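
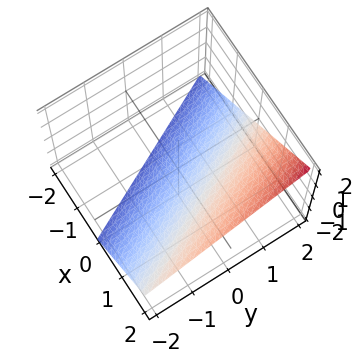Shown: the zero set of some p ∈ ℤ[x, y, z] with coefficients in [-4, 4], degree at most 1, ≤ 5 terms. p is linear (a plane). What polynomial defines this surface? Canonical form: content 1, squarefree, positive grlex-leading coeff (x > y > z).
2*x + y - 2*z - 2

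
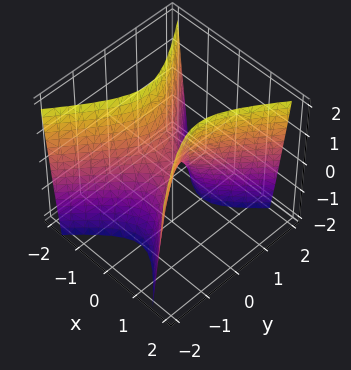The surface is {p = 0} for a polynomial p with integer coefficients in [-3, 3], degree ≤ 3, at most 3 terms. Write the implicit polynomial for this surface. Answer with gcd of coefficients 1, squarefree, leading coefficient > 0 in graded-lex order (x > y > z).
(a) deg p = 2. A hyperbolic paraboloid; a quadric.
(b) Symmetries: mirror symmetry y ↦ −y ⇒ only even powers of y; the x ↦ −x reflection is a symmetry, so x appears only in even powers.
(c) From the visible intercepts: it crosses the z-axis at the gridline z = 0; it meets the x-axis at x = 0 (among the integer gridlines).
(d) Together with the visible shape, these determine p as stated.

3*x^2 - 2*y^2 - z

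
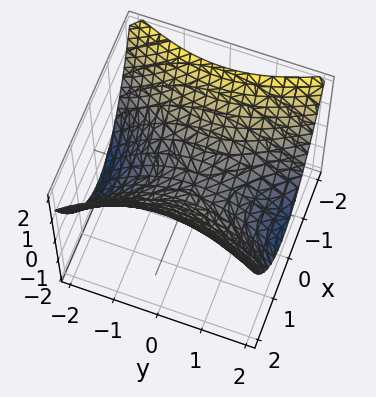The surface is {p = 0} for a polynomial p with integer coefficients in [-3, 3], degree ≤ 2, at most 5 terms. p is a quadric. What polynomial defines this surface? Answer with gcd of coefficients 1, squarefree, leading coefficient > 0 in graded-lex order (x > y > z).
First, degree: a saddle surface; a quadric, so deg p = 2.
Next, symmetries: it's symmetric under x → −x, forcing even powers of x; mirror symmetry y ↦ −y ⇒ only even powers of y.
Then, from the axis intercepts and sections: one x-axis crossing is at x = 0; it meets the z-axis at z = 0 (among the integer gridlines).
Finally, fitting integer coefficients to these (and the overall shape) gives p.

2*x^2 - y^2 - 3*z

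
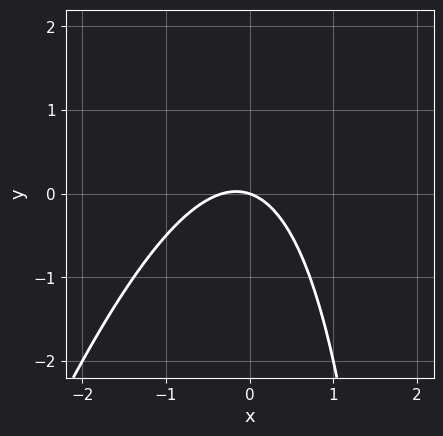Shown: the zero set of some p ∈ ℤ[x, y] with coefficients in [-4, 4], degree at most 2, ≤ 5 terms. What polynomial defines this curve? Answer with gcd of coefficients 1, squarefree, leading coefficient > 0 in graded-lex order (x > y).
1. The degree is 2 — a generic line meets the curve in up to 2 points.
2. Observable constraints: one x-axis crossing is at x = 0; it meets the y-axis at y = 0 (among the integer gridlines).
3. Assembling these constraints gives the stated polynomial.

3*x^2 - x*y + x + 3*y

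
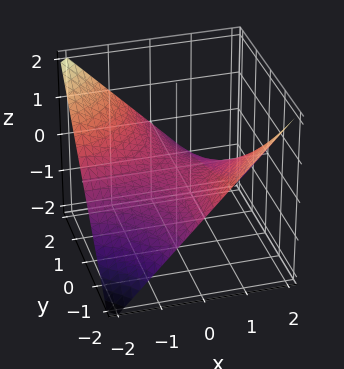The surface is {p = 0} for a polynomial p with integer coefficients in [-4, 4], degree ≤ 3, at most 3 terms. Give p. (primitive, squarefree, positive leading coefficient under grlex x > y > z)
(a) The degree is 2 — a saddle surface; a quadric.
(b) Reading off the gridlines: every point of the y-axis in the box is on the surface; the visible x-axis segment lies entirely on the surface; it meets the z-axis at z = 0 (among the integer gridlines).
(c) Together with the visible shape, these determine p as stated.

x*y + 2*z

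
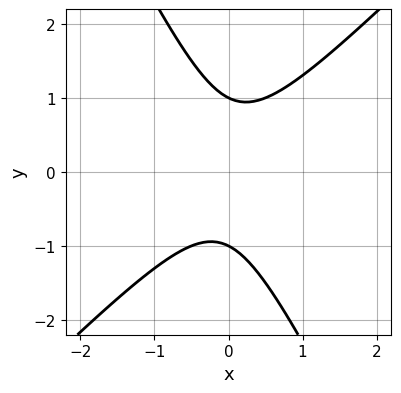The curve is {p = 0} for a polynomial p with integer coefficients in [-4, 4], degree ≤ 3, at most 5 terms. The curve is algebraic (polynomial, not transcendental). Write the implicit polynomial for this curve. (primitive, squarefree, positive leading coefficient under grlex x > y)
2*x^2 - x*y - y^2 + 1

First, the degree is 2 — the shape is more complex than any degree-1 curve.
Then, checking where it meets the axes: no x-intercept at any integer in the box; among the integer gridlines, it crosses the y-axis at y ∈ {-1, 1}.
Finally, these observations pin down the coefficients.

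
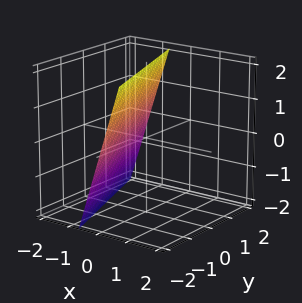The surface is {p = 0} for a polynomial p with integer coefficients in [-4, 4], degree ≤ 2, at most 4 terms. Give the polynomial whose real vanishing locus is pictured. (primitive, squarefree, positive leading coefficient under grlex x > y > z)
deg p = 1.
Checking where it meets the axes: it crosses the y-axis at the gridline y = -2; it crosses the z-axis at the gridline z = 2.
Matching integer coefficients to the picture gives p.

3*x + y - z + 2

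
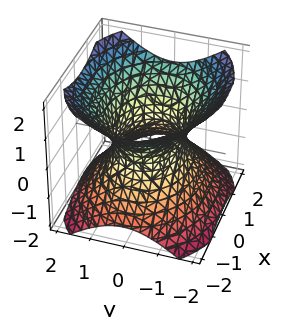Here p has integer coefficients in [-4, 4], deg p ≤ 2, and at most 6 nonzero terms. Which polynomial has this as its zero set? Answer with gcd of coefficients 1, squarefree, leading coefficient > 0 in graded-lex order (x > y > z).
2*x^2 + 3*y^2 - 3*z^2 - 3

1. The degree is 2 — one connected sheet with a waist; a quadric.
2. Symmetries: the z ↦ −z reflection is a symmetry, so z appears only in even powers; it's symmetric under x → −x, forcing even powers of x; mirror symmetry y ↦ −y ⇒ only even powers of y.
3. From the visible intercepts: no z-intercept at any integer in the box; among the integer gridlines, it crosses the y-axis at y ∈ {-1, 1}.
4. Solving for integer coefficients yields p as stated.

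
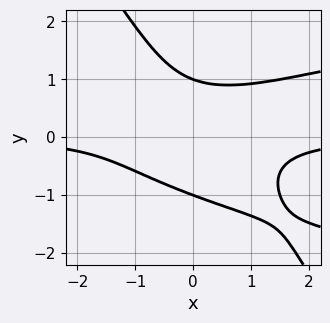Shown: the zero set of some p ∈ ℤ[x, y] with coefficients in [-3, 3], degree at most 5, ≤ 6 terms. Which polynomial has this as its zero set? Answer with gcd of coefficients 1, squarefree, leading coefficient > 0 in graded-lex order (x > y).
3*x*y^3 + 2*y^4 - 2*x^2*y - 2

First, the degree is 4 — the shape is more complex than any degree-3 curve.
Then, from the visible intercepts: the curve avoids every integer x-axis point in the box; the y-axis gridline crossings are at y ∈ {-1, 1}.
Finally, these observations pin down the coefficients.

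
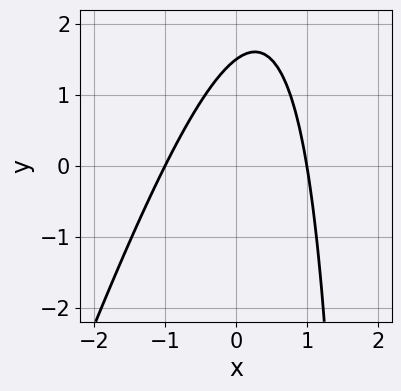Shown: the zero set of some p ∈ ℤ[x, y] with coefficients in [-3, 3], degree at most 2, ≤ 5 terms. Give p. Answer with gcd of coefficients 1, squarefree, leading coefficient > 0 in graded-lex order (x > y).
1. The degree is 2 — the shape is more complex than any degree-1 curve.
2. Checking where it meets the axes: the x-axis gridline crossings are at x ∈ {-1, 1}.
3. The integer polynomial consistent with all of this is the stated p.

3*x^2 - x*y + 2*y - 3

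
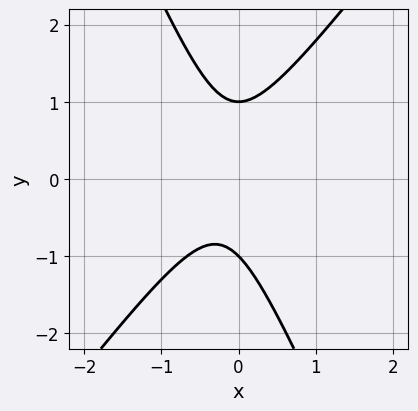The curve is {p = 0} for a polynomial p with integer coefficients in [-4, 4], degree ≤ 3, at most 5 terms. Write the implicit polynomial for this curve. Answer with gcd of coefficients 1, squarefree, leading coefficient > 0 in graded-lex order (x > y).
3*x^2 - x*y - y^2 + x + 1

First, degree: no degree-1 curve has this shape, so deg p = 2.
Next, against the integer gridlines: no x-intercept at any integer in the box; among the integer gridlines, it crosses the y-axis at y ∈ {-1, 1}.
Finally, assembling these constraints gives the stated polynomial.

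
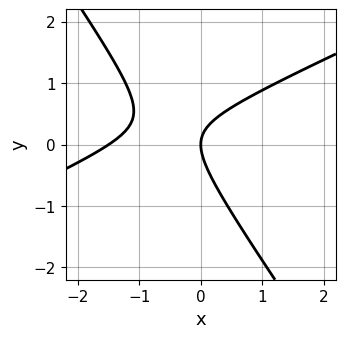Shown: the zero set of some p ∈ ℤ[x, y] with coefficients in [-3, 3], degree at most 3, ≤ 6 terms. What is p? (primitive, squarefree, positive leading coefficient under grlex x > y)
The degree is 2 — a generic line meets the curve in up to 2 points.
Reading off the gridlines: it meets the x-axis at x = 0 (among the integer gridlines); it crosses the y-axis at the gridline y = 0.
Together with the visible shape, these determine p as stated.

2*x^2 - 3*x*y - 3*y^2 + 3*x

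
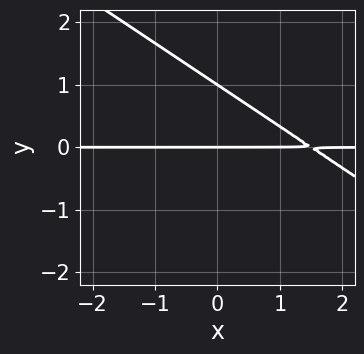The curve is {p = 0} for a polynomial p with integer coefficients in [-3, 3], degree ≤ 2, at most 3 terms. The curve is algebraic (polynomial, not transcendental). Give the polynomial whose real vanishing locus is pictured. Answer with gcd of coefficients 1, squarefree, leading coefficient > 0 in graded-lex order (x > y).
2*x*y + 3*y^2 - 3*y

(a) deg p = 2. The shape is more complex than any degree-1 curve.
(b) Checking where it meets the axes: the visible x-axis segment lies entirely on the curve; among the integer gridlines, it crosses the y-axis at y ∈ {0, 1}.
(c) Fitting integer coefficients to these (and the overall shape) gives p.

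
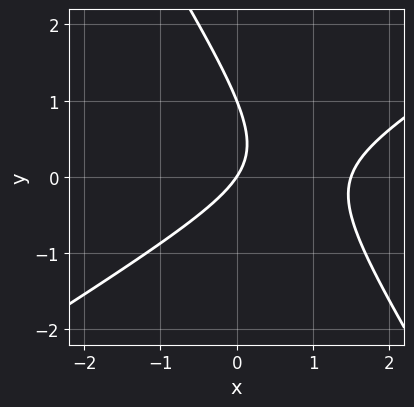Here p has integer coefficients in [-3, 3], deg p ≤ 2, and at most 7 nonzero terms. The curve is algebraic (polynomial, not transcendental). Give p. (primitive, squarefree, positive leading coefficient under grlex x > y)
2*x^2 - 2*x*y - 2*y^2 - 3*x + 2*y

First, degree: no degree-1 curve has this shape, so deg p = 2.
Next, observable constraints: among the integer gridlines, it crosses the y-axis at y ∈ {0, 1}; one x-axis crossing is at x = 0.
Finally, assembling these constraints gives the stated polynomial.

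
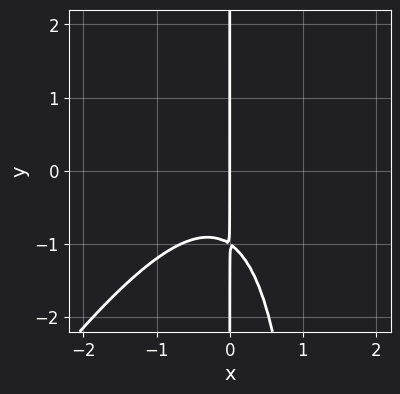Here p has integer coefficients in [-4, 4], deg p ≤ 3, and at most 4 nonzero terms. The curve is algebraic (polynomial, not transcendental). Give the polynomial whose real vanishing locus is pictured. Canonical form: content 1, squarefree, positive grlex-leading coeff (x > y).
3*x^3 - 2*x^2*y + 3*x*y + 3*x

(a) The degree is 3 — no degree-2 curve has this shape.
(b) From the visible intercepts: it crosses the x-axis at the gridline x = 0; the visible y-axis segment lies entirely on the curve.
(c) These observations pin down the coefficients.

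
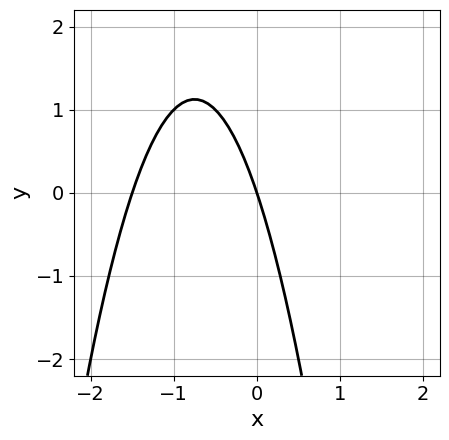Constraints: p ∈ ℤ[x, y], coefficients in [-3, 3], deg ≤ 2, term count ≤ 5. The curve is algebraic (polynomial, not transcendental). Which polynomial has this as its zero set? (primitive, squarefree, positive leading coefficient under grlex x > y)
First, the degree is 2 — a generic line meets the curve in up to 2 points.
Then, from the axis intercepts and sections: it crosses the x-axis at the gridline x = 0; one y-axis crossing is at y = 0.
Finally, together with the visible shape, these determine p as stated.

2*x^2 + 3*x + y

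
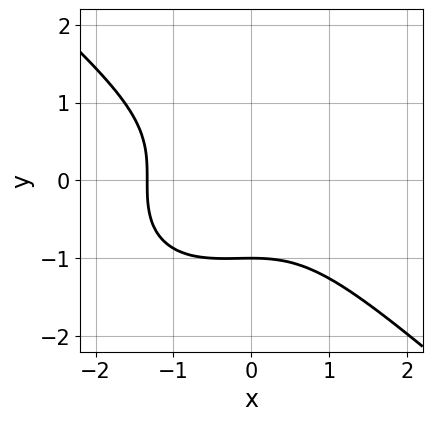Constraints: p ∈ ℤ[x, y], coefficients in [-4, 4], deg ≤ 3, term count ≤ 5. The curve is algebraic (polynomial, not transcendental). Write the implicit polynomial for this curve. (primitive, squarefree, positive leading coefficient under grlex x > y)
(a) Degree: no degree-2 curve has this shape, so deg p = 3.
(b) Observable constraints: it meets the y-axis at y = -1 (among the integer gridlines).
(c) Together with the visible shape, these determine p as stated.

2*x^3 + 3*y^3 + x^2 + 3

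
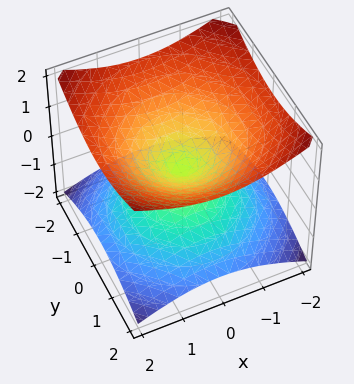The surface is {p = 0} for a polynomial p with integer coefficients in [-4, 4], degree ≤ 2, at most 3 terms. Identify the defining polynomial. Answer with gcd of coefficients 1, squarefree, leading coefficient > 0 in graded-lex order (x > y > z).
x^2 + y^2 - 2*z^2

First, deg p = 2.
Then, by symmetry, the z-axis is an axis of rotation, so x and y enter only as x² + y²; it's symmetric under z → −z, forcing even powers of z.
Then, reading off the gridlines: one x-axis crossing is at x = 0; one z-axis crossing is at z = 0; it meets the y-axis at y = 0 (among the integer gridlines).
Finally, matching integer coefficients to the picture gives p.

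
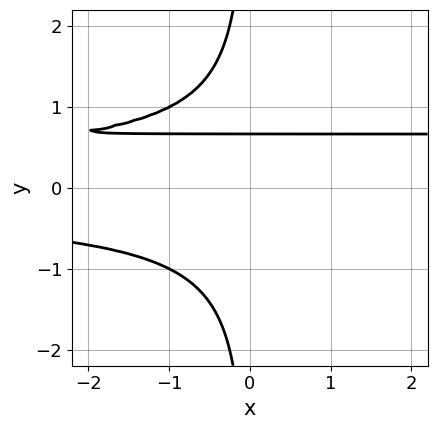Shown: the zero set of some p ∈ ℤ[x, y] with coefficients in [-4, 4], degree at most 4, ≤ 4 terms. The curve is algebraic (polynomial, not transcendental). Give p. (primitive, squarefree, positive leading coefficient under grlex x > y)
3*x*y^3 - 2*x*y^2 + 3*y - 2

(a) Degree: no degree-3 curve has this shape, so deg p = 4.
(b) Checking where it meets the axes: it misses every integer gridline on the x-axis.
(c) Assembling these constraints gives the stated polynomial.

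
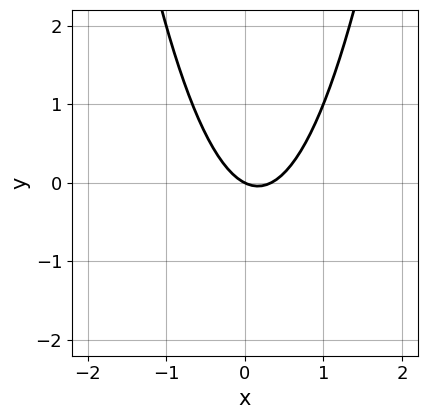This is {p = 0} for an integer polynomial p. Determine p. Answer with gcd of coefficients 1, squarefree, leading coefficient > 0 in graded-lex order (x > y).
First, deg p = 2. No degree-1 curve has this shape.
Then, from the axis intercepts and sections: it meets the y-axis at y = 0 (among the integer gridlines); it meets the x-axis at x = 0 (among the integer gridlines).
Finally, together with the visible shape, these determine p as stated.

3*x^2 - x - 2*y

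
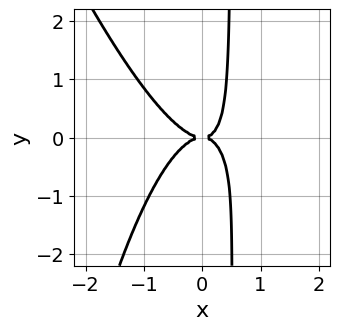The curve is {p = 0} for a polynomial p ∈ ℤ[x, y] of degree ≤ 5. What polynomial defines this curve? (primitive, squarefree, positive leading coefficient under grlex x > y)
3*x^4 + x^3*y + 2*x*y^2 - y^2

1. The degree is 4 — no degree-3 curve has this shape.
2. Against the integer gridlines: it meets the x-axis at x = 0 (among the integer gridlines); one y-axis crossing is at y = 0.
3. Putting this together gives p.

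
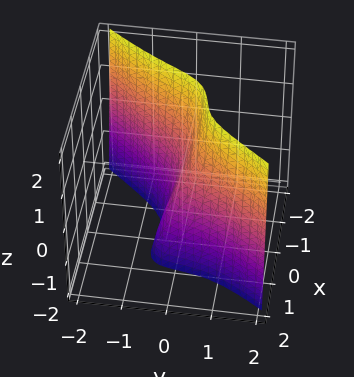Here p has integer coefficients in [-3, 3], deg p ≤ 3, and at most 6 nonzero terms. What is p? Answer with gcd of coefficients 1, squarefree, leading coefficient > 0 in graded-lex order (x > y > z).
First, degree: a generic line meets the surface in up to 3 points, so deg p = 3.
Then, from the visible intercepts: it crosses the z-axis at the gridline z = 0; it meets the y-axis at y = 0 (among the integer gridlines).
Finally, solving for integer coefficients yields p as stated.

3*x^3 - 2*y^3 + 2*x*y - 3*y + z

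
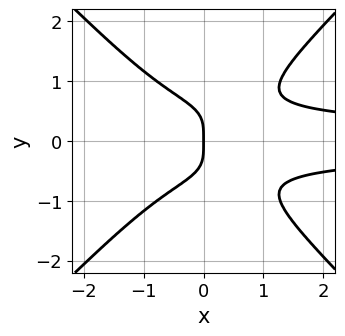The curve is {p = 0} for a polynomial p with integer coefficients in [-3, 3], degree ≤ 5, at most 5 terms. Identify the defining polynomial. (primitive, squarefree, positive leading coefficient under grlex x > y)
2*x^2*y^2 - 2*y^4 - x

1. Degree: the shape is more complex than any degree-3 curve, so deg p = 4.
2. Symmetries: it's symmetric under y → −y, forcing even powers of y.
3. From the axis intercepts and sections: one x-axis crossing is at x = 0; it meets the y-axis at y = 0 (among the integer gridlines).
4. Together with the visible shape, these determine p as stated.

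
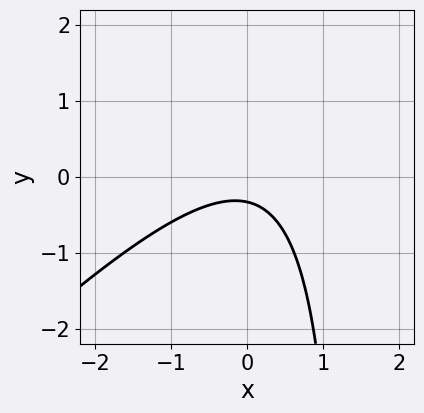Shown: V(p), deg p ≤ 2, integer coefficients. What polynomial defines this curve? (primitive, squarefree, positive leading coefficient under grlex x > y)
2*x^2 - 2*x*y + 3*y + 1

The degree is 2 — no degree-1 curve has this shape.
From the visible intercepts: the curve avoids every integer x-axis point in the box.
The integer polynomial consistent with all of this is the stated p.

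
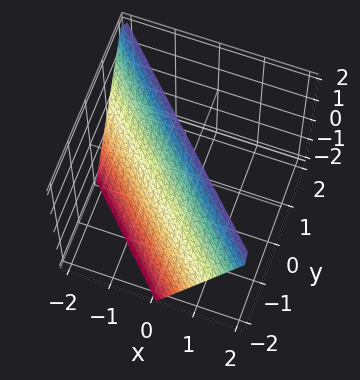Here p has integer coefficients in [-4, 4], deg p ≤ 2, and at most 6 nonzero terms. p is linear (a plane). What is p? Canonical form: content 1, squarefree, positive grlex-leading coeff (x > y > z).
2*x + 2*y - z + 2

1. deg p = 1. Every cross-section is a straight line — this is a plane.
2. From the visible intercepts: it crosses the y-axis at the gridline y = -1; one z-axis crossing is at z = 2.
3. Matching integer coefficients to the picture gives p. Check: (-1, 0, 0) on the x-axis lies on the surface, and p(-1, 0, 0) = 0. ✓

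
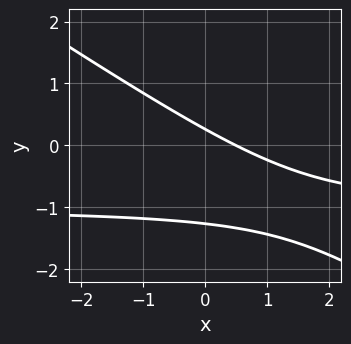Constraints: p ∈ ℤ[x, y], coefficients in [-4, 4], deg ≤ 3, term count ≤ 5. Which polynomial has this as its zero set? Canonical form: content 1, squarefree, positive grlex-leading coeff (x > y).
2*x*y + 3*y^2 + 2*x + 3*y - 1

First, deg p = 2. No degree-1 curve has this shape.
Finally, solving for integer coefficients yields p as stated.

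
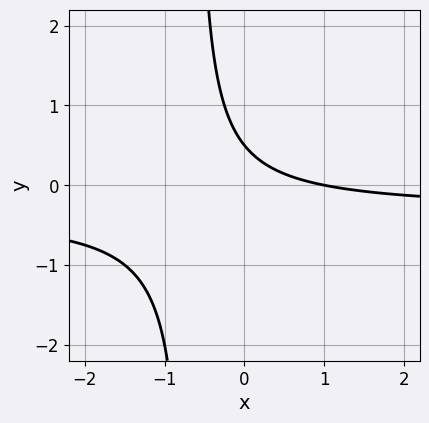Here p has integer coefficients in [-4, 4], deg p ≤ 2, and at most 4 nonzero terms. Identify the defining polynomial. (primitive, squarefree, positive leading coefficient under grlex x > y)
3*x*y + x + 2*y - 1

1. Degree: the shape is more complex than any degree-1 curve, so deg p = 2.
2. From the axis intercepts and sections: it meets the x-axis at x = 1 (among the integer gridlines).
3. Solving for integer coefficients yields p as stated.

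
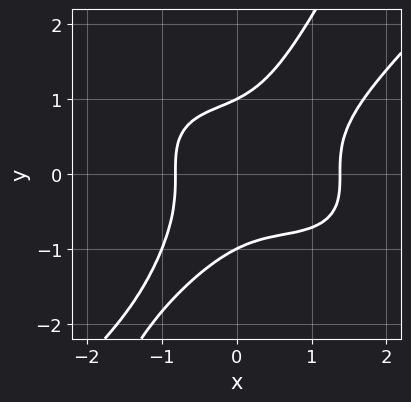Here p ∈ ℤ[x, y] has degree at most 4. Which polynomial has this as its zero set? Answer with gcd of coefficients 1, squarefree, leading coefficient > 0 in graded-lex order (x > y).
x^4 - 2*x*y^3 + y^4 - x^3 - 1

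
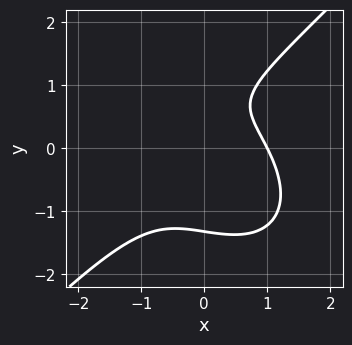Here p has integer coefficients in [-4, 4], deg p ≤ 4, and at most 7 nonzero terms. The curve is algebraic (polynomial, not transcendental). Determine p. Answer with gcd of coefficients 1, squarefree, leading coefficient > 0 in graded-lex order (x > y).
(a) deg p = 3. The shape is more complex than any degree-2 curve.
(b) Checking where it meets the axes: it crosses the x-axis at the gridline x = 1.
(c) Together with the visible shape, these determine p as stated.

2*x^3 - 2*y^3 + x*y + 2*y - 2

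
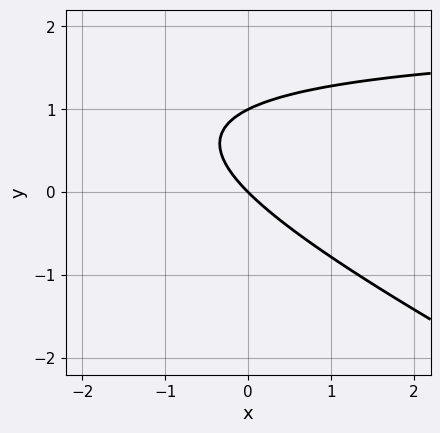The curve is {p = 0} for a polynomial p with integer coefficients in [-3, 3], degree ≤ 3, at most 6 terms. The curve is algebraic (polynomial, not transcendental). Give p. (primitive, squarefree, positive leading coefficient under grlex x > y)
x*y + 2*y^2 - 2*x - 2*y

The degree is 2 — no degree-1 curve has this shape.
Checking where it meets the axes: the y-axis gridline crossings are at y ∈ {0, 1}; one x-axis crossing is at x = 0.
Fitting integer coefficients to these (and the overall shape) gives p.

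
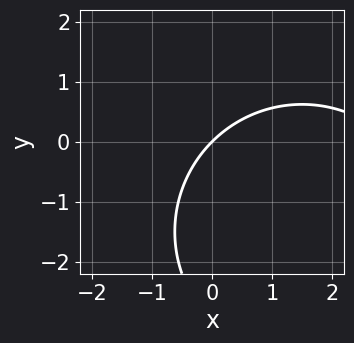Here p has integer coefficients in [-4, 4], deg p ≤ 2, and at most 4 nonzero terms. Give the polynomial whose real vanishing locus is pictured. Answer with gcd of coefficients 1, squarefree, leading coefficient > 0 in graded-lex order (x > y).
x^2 + y^2 - 3*x + 3*y

The degree is 2 — a generic line meets the curve in up to 2 points.
From the axis intercepts and sections: one y-axis crossing is at y = 0; it crosses the x-axis at the gridline x = 0.
Solving for integer coefficients yields p as stated.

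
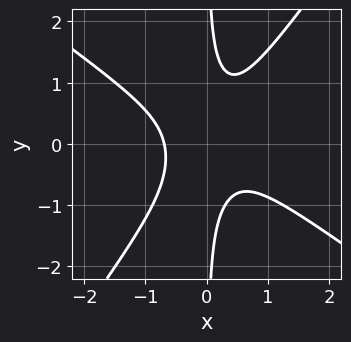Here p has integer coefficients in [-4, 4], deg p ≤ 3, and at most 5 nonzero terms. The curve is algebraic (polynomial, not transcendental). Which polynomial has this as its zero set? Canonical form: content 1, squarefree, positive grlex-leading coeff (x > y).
1. deg p = 3. No degree-2 curve has this shape.
2. Reading off the gridlines: the curve avoids every integer y-axis point in the box.
3. Assembling these constraints gives the stated polynomial.

3*x^3 + 2*x^2*y - 3*x*y^2 + 1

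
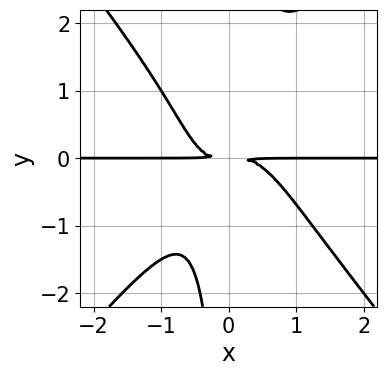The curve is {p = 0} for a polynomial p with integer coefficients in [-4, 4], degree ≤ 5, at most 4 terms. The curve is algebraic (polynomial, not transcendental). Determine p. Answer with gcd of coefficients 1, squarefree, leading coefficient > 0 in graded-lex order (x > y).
(a) The degree is 4 — a generic line meets the curve in up to 4 points.
(b) Reading off the gridlines: the visible x-axis segment lies entirely on the curve.
(c) Matching integer coefficients to the picture gives p.

3*x^3*y - 2*x*y^3 + x*y^2 + 2*y^2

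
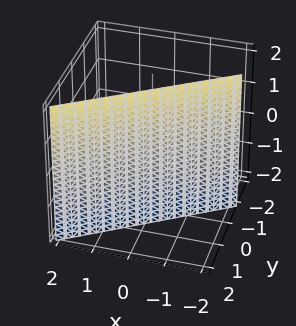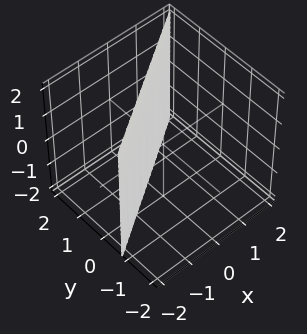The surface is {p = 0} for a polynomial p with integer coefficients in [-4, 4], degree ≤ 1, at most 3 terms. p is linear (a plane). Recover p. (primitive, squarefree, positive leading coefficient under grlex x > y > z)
First, degree: the surface is flat (a plane), so deg p = 1.
Next, from the visible intercepts: no z-intercept at any integer in the box; it meets the x-axis at x = -1 (among the integer gridlines).
Finally, putting this together gives p.

2*x - 3*y + 2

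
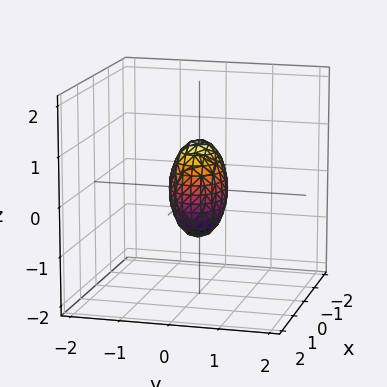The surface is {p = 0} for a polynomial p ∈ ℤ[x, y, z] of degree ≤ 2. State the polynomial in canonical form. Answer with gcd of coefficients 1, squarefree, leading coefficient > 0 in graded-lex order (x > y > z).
2*x^2 + 3*y^2 + z^2 - 1

First, deg p = 2. A closed, bounded, convex surface; a quadric.
Then, symmetries: the x ↦ −x reflection is a symmetry, so x appears only in even powers; the y ↦ −y reflection is a symmetry, so y appears only in even powers; mirror symmetry z ↦ −z ⇒ only even powers of z.
Next, from the axis intercepts and sections: among the integer gridlines, it crosses the z-axis at z ∈ {-1, 1}.
Finally, together with the visible shape, these determine p as stated.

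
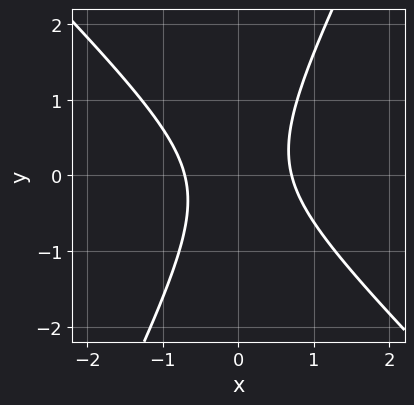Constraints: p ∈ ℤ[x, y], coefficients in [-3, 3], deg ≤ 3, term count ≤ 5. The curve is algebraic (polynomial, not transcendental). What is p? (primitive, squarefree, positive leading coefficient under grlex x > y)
2*x^2 + x*y - y^2 - 1

1. Degree: the shape is more complex than any degree-1 curve, so deg p = 2.
2. From the visible intercepts: the curve avoids every integer y-axis point in the box.
3. Assembling these constraints gives the stated polynomial.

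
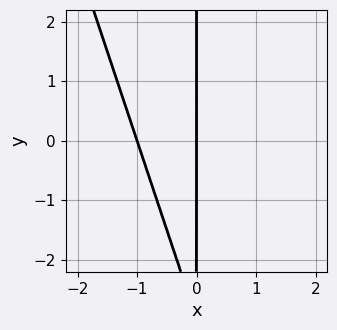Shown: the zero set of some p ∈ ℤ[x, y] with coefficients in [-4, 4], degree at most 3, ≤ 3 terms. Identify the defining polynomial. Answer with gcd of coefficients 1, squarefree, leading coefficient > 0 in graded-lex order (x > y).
3*x^2 + x*y + 3*x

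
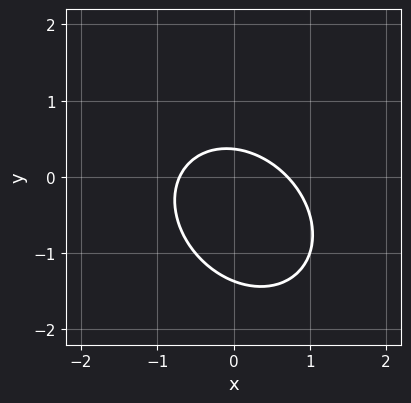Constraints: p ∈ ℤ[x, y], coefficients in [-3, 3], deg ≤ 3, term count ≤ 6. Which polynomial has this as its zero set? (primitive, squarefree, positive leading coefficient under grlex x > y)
2*x^2 + x*y + 2*y^2 + 2*y - 1

First, deg p = 2.
Finally, putting this together gives p.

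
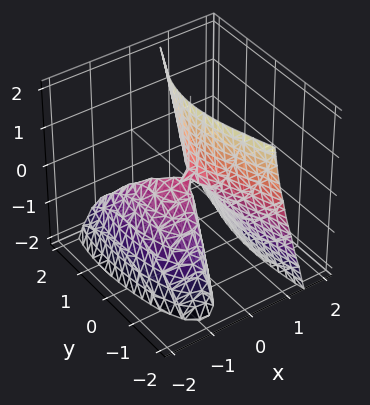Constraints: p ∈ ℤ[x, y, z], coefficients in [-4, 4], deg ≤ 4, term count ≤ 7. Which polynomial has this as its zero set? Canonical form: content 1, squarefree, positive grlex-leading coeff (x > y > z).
(a) Degree: a generic line meets the surface in up to 3 points, so deg p = 3.
(b) Checking where it meets the axes: one x-axis crossing is at x = 0; it crosses the y-axis at the gridline y = 0; every point of the z-axis in the box is on the surface.
(c) Fitting integer coefficients to these (and the overall shape) gives p.

3*x^3 + x^2 - x*y + 3*x*z - y^2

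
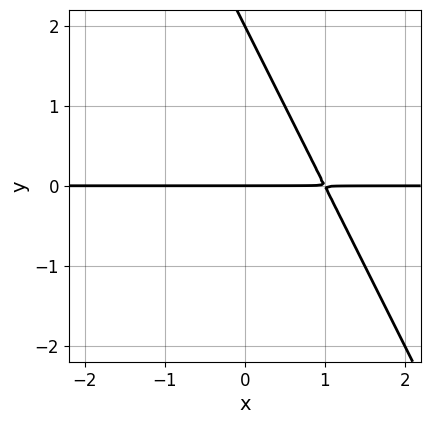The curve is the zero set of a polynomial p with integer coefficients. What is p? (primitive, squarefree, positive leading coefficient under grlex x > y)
2*x*y + y^2 - 2*y

First, deg p = 2. A generic line meets the curve in up to 2 points.
Then, from the axis intercepts and sections: among the integer gridlines, it crosses the y-axis at y ∈ {0, 2}; every point of the x-axis in the box is on the curve.
Finally, the integer polynomial consistent with all of this is the stated p.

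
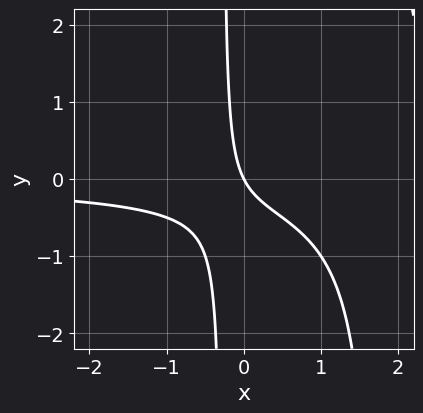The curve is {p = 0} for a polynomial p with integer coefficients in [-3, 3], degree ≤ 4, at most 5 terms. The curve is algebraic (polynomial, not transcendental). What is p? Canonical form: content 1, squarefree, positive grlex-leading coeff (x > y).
2*x^2*y - 3*x*y - 2*x - y

deg p = 3. No degree-2 curve has this shape.
Reading off the gridlines: one x-axis crossing is at x = 0; one y-axis crossing is at y = 0.
The integer polynomial consistent with all of this is the stated p.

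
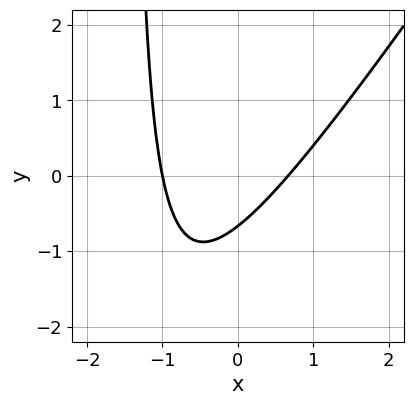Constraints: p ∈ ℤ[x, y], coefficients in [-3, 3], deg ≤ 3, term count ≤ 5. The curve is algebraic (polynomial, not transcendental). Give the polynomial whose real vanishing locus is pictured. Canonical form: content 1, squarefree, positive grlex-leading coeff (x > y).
3*x^2 - 2*x*y + x - 3*y - 2

(a) Degree: a generic line meets the curve in up to 2 points, so deg p = 2.
(b) From the axis intercepts and sections: it crosses the x-axis at the gridline x = -1.
(c) Solving for integer coefficients yields p as stated.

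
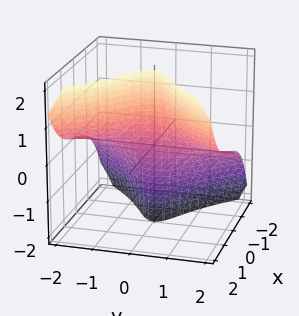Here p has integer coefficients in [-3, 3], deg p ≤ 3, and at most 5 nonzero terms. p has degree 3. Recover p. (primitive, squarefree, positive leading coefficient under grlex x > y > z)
deg p = 3.
From the visible intercepts: every point of the y-axis in the box is on the surface; the visible z-axis segment lies entirely on the surface; it meets the x-axis at x = 0 (among the integer gridlines).
Matching integer coefficients to the picture gives p.

x^3 - 2*y^2*z + 2*x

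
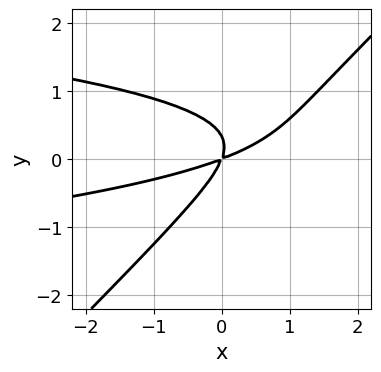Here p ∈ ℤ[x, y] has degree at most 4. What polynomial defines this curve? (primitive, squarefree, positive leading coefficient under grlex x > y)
3*x*y^2 - 3*y^3 + x^2 - 3*x*y + y^2

First, degree: a generic line meets the curve in up to 3 points, so deg p = 3.
Finally, putting this together gives p.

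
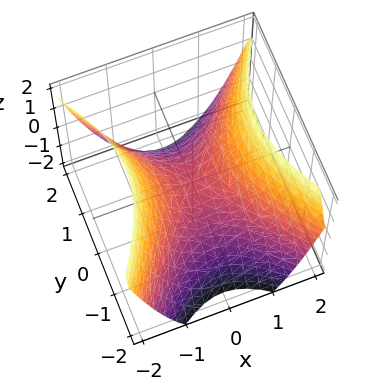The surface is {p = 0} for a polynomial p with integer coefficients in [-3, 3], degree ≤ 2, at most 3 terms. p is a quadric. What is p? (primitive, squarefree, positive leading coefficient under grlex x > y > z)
3*x^2 - 2*y^2 - 3*z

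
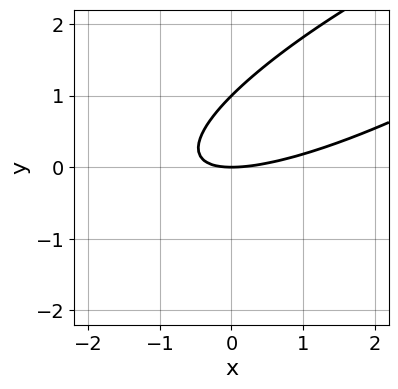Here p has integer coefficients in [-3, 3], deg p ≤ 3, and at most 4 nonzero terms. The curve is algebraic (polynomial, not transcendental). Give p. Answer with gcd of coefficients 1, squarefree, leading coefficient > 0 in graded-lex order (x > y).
1. Degree: a generic line meets the curve in up to 2 points, so deg p = 2.
2. Checking where it meets the axes: among the integer gridlines, it crosses the y-axis at y ∈ {0, 1}; one x-axis crossing is at x = 0.
3. The integer polynomial consistent with all of this is the stated p.

x^2 - 3*x*y + 3*y^2 - 3*y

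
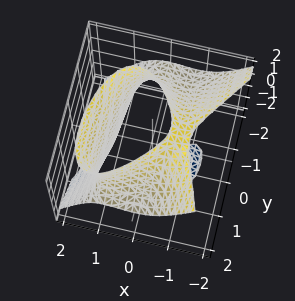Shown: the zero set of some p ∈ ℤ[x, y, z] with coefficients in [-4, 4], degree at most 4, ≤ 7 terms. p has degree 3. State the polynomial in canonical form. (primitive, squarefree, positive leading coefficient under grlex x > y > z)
2*x^3 - x^2*y - x*z^2 + y^2*z - 2

There are 2 components. They look like related sheets of one shape, so recover p as a whole.
deg p = 3. The shape is more complex than any degree-2 surface.
Against the integer gridlines: it crosses the x-axis at the gridline x = 1; the surface avoids every integer y-axis point in the box.
Together with the visible shape, these determine p as stated.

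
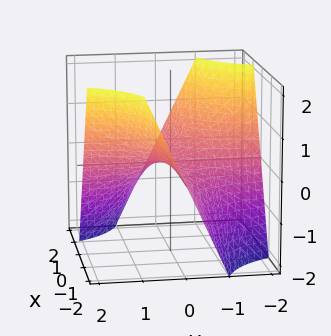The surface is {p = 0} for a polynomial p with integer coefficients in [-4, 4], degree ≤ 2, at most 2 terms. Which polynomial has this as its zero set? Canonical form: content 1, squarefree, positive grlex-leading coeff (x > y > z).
x*y + z

(a) Degree: a generic line meets the surface in up to 2 points, so deg p = 2.
(b) Observable constraints: it crosses the z-axis at the gridline z = 0; the visible y-axis segment lies entirely on the surface; the visible x-axis segment lies entirely on the surface.
(c) Putting this together gives p.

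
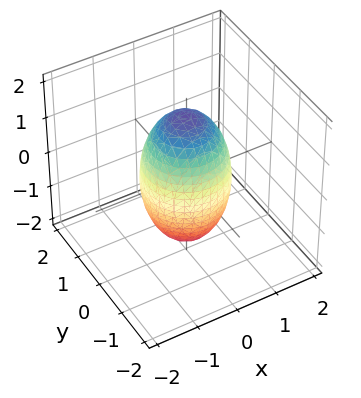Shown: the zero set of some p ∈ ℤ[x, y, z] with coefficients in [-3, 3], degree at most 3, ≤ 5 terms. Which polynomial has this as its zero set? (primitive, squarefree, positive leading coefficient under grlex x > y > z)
First, degree: the shape is more complex than any degree-1 surface, so deg p = 2.
Then, by symmetry, the z-axis is an axis of rotation, so x and y enter only as x² + y².
Next, reading off the gridlines: the y-axis gridline crossings are at y ∈ {-1, 1}; the x-axis gridline crossings are at x ∈ {-1, 1}.
Finally, the integer polynomial consistent with all of this is the stated p.

3*x^2 + 3*y^2 + z^2 - 3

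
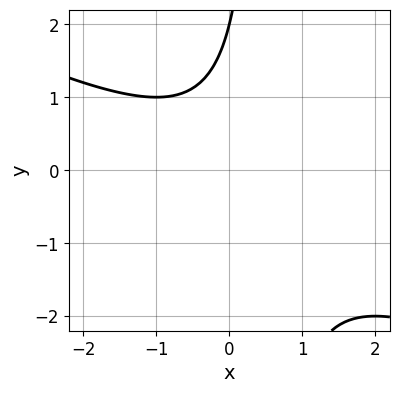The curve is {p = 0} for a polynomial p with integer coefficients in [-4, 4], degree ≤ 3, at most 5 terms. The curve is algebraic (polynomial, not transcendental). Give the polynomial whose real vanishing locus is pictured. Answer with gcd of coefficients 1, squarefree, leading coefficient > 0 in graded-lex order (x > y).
x^2 + 2*x*y - y + 2

First, deg p = 2. No degree-1 curve has this shape.
Then, reading off the gridlines: no x-intercept at any integer in the box; it crosses the y-axis at the gridline y = 2.
Finally, assembling these constraints gives the stated polynomial.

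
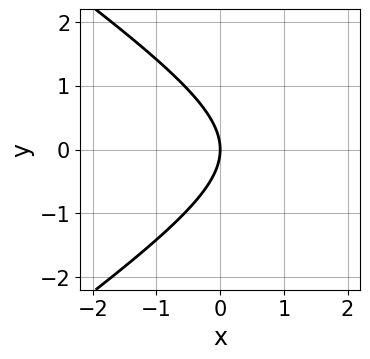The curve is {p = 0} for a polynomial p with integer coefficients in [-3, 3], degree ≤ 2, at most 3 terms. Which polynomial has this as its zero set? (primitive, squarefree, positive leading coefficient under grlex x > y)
x^2 - 2*y^2 - 3*x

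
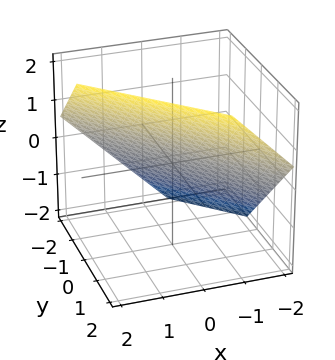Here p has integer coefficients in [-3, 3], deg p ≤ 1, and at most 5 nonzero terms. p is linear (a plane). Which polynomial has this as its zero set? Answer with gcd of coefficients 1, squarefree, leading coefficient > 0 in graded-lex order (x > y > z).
3*x + 3*y - 3*z + 2

1. deg p = 1.
2. Matching integer coefficients to the picture gives p.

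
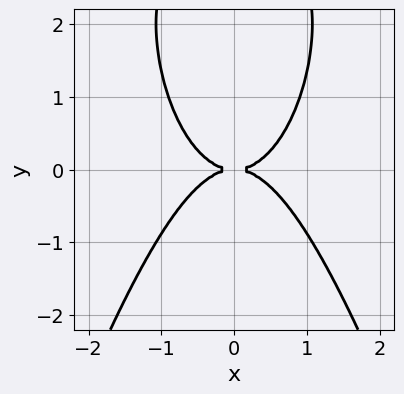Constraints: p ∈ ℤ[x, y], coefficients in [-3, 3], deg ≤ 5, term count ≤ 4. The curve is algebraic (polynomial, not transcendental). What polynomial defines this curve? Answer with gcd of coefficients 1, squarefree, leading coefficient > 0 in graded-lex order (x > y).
First, deg p = 4. The shape is more complex than any degree-3 curve.
Next, symmetries: it's symmetric under x → −x, forcing even powers of x.
Then, reading off the gridlines: one y-axis crossing is at y = 0; it crosses the x-axis at the gridline x = 0.
Finally, fitting integer coefficients to these (and the overall shape) gives p.

3*x^4 + y^3 - 3*y^2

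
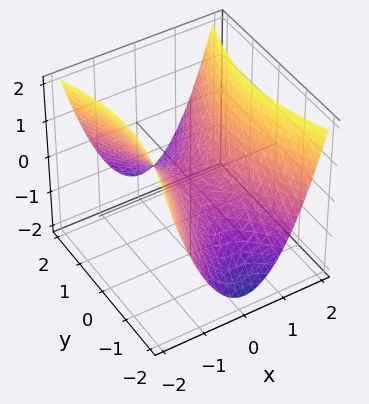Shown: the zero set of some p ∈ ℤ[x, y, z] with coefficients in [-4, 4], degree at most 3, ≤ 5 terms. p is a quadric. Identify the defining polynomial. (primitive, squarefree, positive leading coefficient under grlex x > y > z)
3*x^2 - y^2 - 3*z

1. deg p = 2.
2. Symmetries: the x ↦ −x reflection is a symmetry, so x appears only in even powers; the y ↦ −y reflection is a symmetry, so y appears only in even powers.
3. Observable constraints: one x-axis crossing is at x = 0; it crosses the y-axis at the gridline y = 0; one z-axis crossing is at z = 0.
4. Assembling these constraints gives the stated polynomial.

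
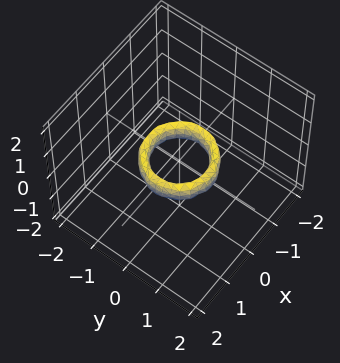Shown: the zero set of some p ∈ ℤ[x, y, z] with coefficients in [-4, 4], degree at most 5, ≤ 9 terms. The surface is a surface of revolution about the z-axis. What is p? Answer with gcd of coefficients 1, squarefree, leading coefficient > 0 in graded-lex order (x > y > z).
2*x^4 + 4*x^2*y^2 + 2*y^4 - 3*x^2 - 3*y^2 + z^2 + 1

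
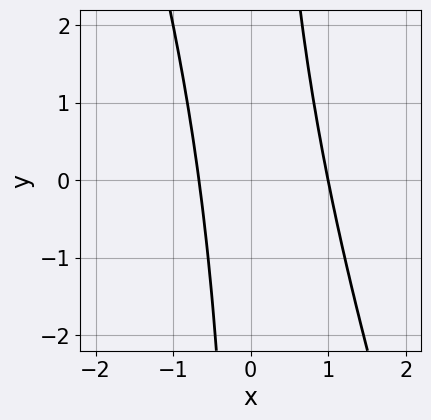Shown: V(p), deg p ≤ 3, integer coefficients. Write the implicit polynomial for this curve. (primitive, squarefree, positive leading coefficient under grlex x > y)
3*x^2 + x*y - x - 2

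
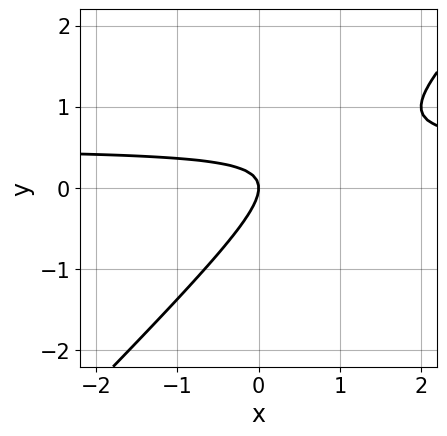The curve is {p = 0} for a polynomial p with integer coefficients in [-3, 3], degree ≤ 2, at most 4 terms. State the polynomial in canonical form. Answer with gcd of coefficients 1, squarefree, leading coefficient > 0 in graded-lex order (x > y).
2*x*y - 2*y^2 - x

First, degree: a generic line meets the curve in up to 2 points, so deg p = 2.
Then, checking where it meets the axes: it meets the x-axis at x = 0 (among the integer gridlines); it meets the y-axis at y = 0 (among the integer gridlines).
Finally, solving for integer coefficients yields p as stated.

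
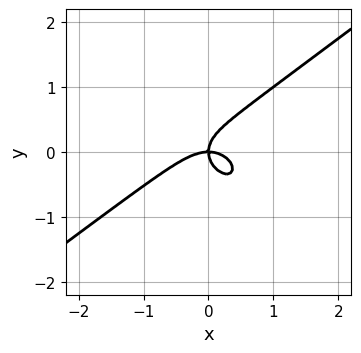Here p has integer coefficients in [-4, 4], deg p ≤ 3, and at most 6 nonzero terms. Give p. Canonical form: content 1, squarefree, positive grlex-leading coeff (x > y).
2*x^3 - x^2*y - 3*y^3 + 2*x*y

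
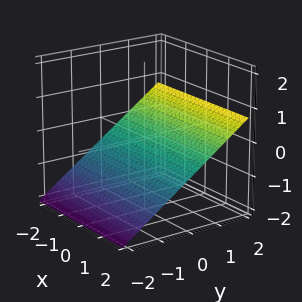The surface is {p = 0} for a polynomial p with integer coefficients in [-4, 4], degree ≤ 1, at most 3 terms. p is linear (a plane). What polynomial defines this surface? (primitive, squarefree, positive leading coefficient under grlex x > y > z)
First, deg p = 1. Every cross-section is a straight line — this is a plane.
Then, against the integer gridlines: it misses every integer gridline on the x-axis; it crosses the y-axis at the gridline y = 1.
Finally, putting this together gives p.

2*y - 3*z - 2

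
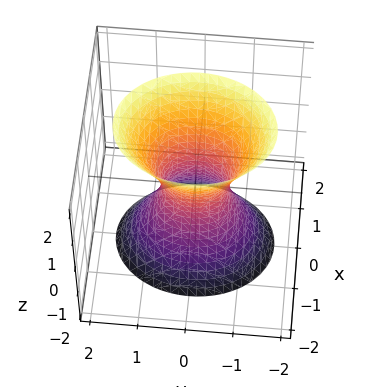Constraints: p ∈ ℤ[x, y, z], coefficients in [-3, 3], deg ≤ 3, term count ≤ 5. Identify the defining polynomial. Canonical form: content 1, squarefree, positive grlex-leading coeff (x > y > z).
3*x^2 + 2*y^2 - z^2 - 1

Degree: an hourglass — one-sheet hyperboloid; a quadric, so deg p = 2.
Symmetries: it's symmetric under x → −x, forcing even powers of x; mirror symmetry y ↦ −y ⇒ only even powers of y; the z ↦ −z reflection is a symmetry, so z appears only in even powers.
Reading off the gridlines: the surface avoids every integer z-axis point in the box.
Fitting integer coefficients to these (and the overall shape) gives p.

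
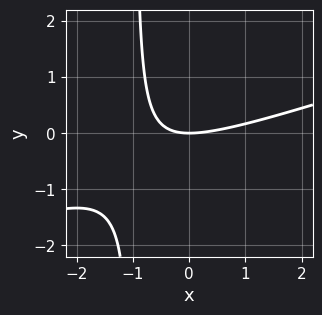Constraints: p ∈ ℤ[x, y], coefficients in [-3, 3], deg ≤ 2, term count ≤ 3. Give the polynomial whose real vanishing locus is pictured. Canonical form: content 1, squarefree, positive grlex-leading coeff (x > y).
x^2 - 3*x*y - 3*y

(a) deg p = 2.
(b) Against the integer gridlines: it meets the x-axis at x = 0 (among the integer gridlines); one y-axis crossing is at y = 0.
(c) The integer polynomial consistent with all of this is the stated p.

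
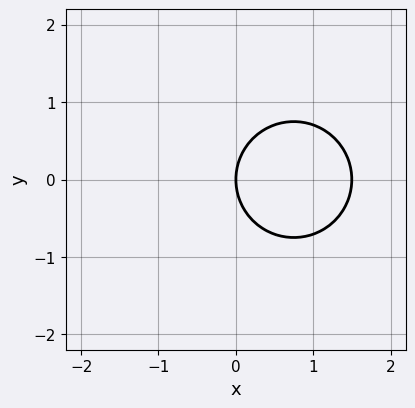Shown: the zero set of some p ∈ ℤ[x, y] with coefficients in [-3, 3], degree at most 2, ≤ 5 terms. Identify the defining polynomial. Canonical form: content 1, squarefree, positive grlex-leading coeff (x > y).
2*x^2 + 2*y^2 - 3*x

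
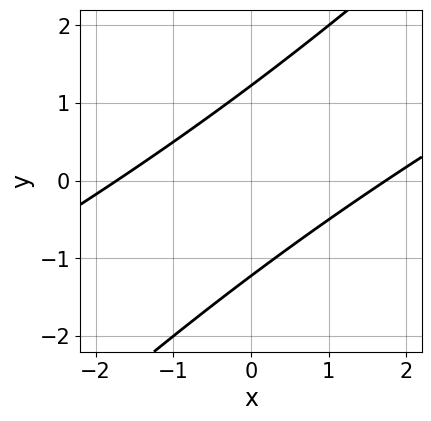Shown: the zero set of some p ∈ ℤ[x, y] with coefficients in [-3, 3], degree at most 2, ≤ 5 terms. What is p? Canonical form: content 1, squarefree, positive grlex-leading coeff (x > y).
x^2 - 3*x*y + 2*y^2 - 3

First, the degree is 2 — the shape is more complex than any degree-1 curve.
Finally, solving for integer coefficients yields p as stated.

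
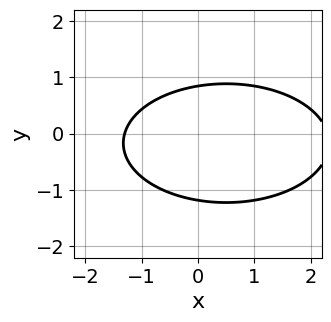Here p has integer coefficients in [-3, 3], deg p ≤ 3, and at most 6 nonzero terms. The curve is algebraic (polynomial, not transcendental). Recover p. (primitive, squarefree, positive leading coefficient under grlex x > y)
x^2 + 3*y^2 - x + y - 3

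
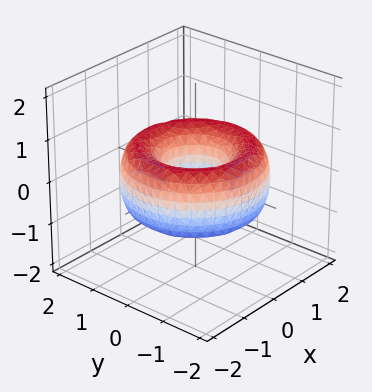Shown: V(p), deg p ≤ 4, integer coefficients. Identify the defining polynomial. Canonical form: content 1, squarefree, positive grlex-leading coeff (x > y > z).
x^4 + 2*x^2*y^2 + y^4 - 3*x^2 - 3*y^2 + 2*z^2 + 1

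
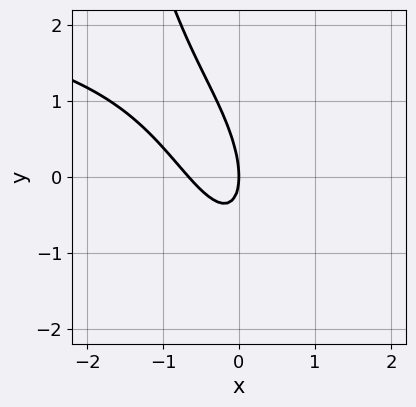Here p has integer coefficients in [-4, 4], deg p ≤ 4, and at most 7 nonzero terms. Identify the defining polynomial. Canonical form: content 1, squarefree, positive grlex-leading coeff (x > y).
(a) deg p = 3. No degree-2 curve has this shape.
(b) Reading off the gridlines: it crosses the x-axis at the gridline x = 0; one y-axis crossing is at y = 0.
(c) Assembling these constraints gives the stated polynomial.

x^2*y - 3*x^2 - 2*x*y - y^2 - 2*x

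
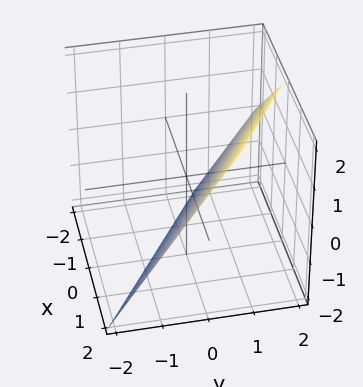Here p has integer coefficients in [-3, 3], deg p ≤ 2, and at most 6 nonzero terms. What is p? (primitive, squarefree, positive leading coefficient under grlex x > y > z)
1. Degree: the surface is flat (a plane), so deg p = 1.
2. From the visible intercepts: it meets the x-axis at x = 1 (among the integer gridlines); one z-axis crossing is at z = -1.
3. Putting this together gives p.

2*x + 3*y - 2*z - 2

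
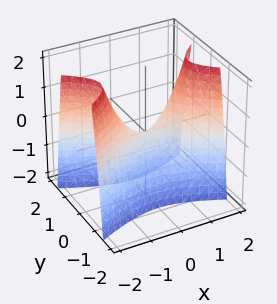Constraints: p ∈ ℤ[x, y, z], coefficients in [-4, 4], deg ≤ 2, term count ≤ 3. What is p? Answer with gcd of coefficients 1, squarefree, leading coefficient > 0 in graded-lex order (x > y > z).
x^2 - 3*y^2 - z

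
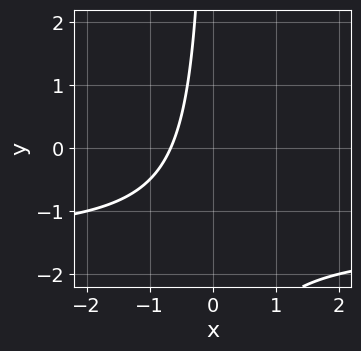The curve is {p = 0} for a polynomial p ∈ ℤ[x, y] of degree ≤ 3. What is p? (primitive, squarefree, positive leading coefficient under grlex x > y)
2*x*y + 3*x + 2

(a) The degree is 2 — no degree-1 curve has this shape.
(b) Against the integer gridlines: it misses every integer gridline on the y-axis.
(c) Solving for integer coefficients yields p as stated.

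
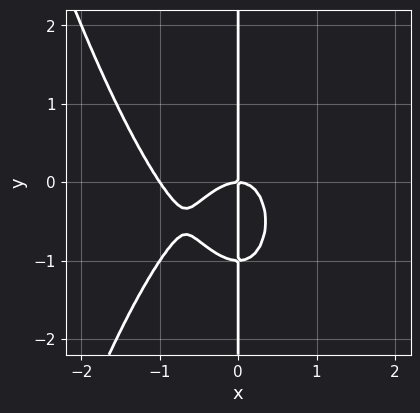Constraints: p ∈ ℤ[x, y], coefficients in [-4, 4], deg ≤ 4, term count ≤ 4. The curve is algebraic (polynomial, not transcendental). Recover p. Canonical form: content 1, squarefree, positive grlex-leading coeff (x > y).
3*x^4 + 3*x^3 + 2*x*y^2 + 2*x*y

deg p = 4. No degree-3 curve has this shape.
Checking where it meets the axes: the x-axis gridline crossings are at x ∈ {-1, 0}; the visible y-axis segment lies entirely on the curve.
Assembling these constraints gives the stated polynomial.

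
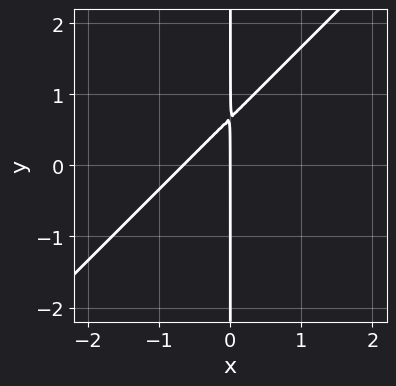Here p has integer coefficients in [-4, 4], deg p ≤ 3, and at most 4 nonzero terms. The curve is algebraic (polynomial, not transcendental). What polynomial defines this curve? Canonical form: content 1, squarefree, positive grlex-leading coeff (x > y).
3*x^2 - 3*x*y + 2*x

1. The degree is 2 — a generic line meets the curve in up to 2 points.
2. From the visible intercepts: every point of the y-axis in the box is on the curve; it crosses the x-axis at the gridline x = 0.
3. These observations pin down the coefficients.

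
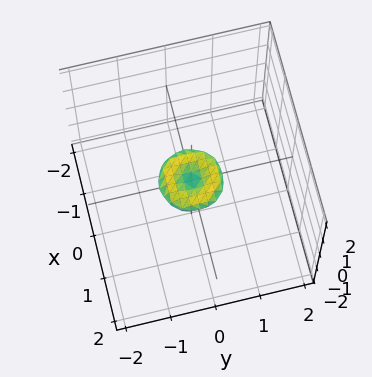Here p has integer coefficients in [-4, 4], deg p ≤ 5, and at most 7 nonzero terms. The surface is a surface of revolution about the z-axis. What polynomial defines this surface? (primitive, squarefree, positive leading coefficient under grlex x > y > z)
2*x^4 + 4*x^2*y^2 + 2*y^4 - x^2 - y^2 + 3*z^2

1. Degree: no degree-3 surface has this shape, so deg p = 4.
2. Symmetries: the surface is invariant under rotation about z: p = q(x² + y², z).
3. Checking where it meets the axes: it meets the z-axis at z = 0 (among the integer gridlines); it meets the x-axis at x = 0 (among the integer gridlines).
4. Assembling these constraints gives the stated polynomial.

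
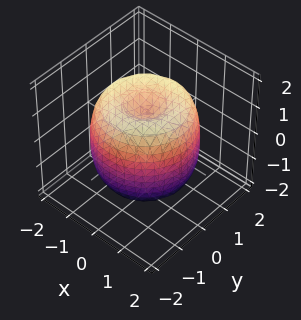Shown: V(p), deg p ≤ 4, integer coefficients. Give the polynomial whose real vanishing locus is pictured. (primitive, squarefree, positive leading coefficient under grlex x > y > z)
First, the degree is 4 — no degree-3 surface has this shape.
Next, symmetries: every cross-section ⟂ z is a circle, so x, y appear only via x² + y².
Then, observable constraints: the z-axis gridline crossings are at z ∈ {-1, 1}; a circular section at z = 0 has radius between 1 and 2.
Finally, putting this together gives p.

x^4 + 2*x^2*y^2 + y^4 - 2*x^2 - 2*y^2 + z^2 - 1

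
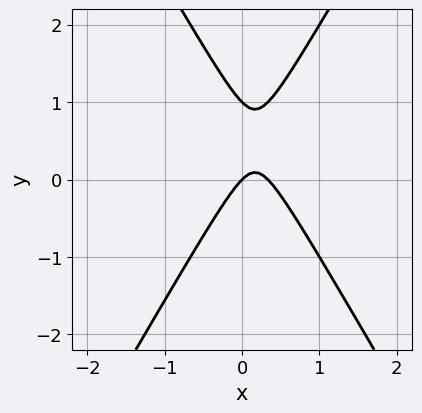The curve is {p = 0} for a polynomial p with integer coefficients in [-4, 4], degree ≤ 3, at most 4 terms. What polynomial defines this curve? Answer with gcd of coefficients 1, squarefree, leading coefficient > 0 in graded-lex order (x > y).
Degree: no degree-1 curve has this shape, so deg p = 2.
Observable constraints: the y-axis gridline crossings are at y ∈ {0, 1}; one x-axis crossing is at x = 0.
These observations pin down the coefficients.

3*x^2 - y^2 - x + y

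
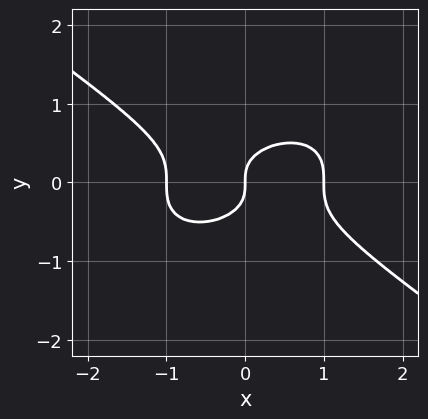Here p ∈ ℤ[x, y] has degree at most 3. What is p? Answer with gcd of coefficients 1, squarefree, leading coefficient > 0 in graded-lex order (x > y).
x^3 + 3*y^3 - x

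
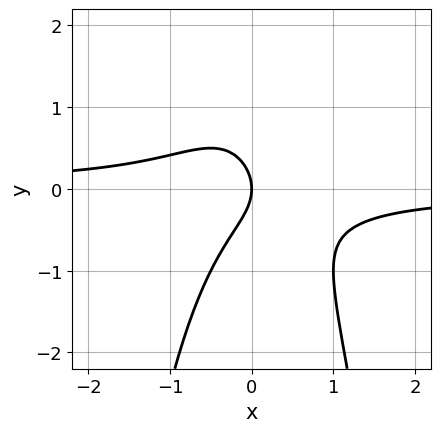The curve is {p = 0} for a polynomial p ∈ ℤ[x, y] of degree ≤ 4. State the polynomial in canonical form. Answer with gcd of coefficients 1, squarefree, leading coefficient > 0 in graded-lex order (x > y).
2*x^2*y + y^2 + x

First, the degree is 3 — the shape is more complex than any degree-2 curve.
Then, observable constraints: it crosses the x-axis at the gridline x = 0; it meets the y-axis at y = 0 (among the integer gridlines).
Finally, together with the visible shape, these determine p as stated.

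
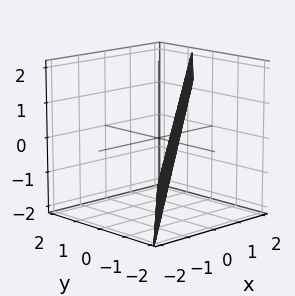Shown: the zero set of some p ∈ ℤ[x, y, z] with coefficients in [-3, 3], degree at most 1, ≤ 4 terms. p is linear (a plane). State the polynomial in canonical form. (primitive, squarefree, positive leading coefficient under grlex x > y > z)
3*x - 3*y - z - 2

The degree is 1 — the surface is flat (a plane).
Against the integer gridlines: it meets the z-axis at z = -2 (among the integer gridlines).
Assembling these constraints gives the stated polynomial.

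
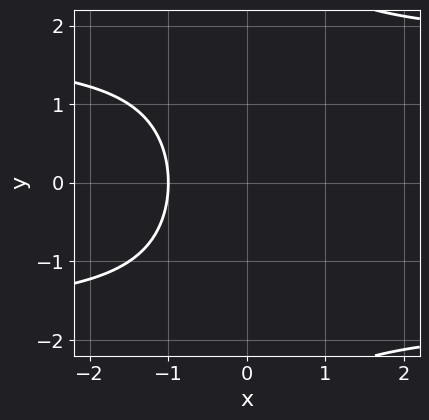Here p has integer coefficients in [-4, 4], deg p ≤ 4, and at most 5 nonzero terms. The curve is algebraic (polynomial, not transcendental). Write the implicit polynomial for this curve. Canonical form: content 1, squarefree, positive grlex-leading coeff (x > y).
x*y^2 - 3*x - 3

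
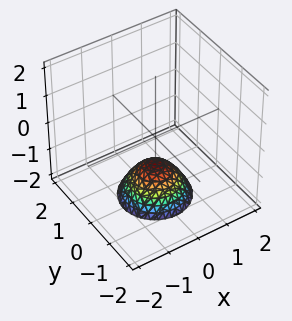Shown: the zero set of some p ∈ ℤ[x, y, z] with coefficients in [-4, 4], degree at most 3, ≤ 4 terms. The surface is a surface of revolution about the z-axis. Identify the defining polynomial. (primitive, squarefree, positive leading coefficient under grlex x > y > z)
x^2 + y^2 + z + 1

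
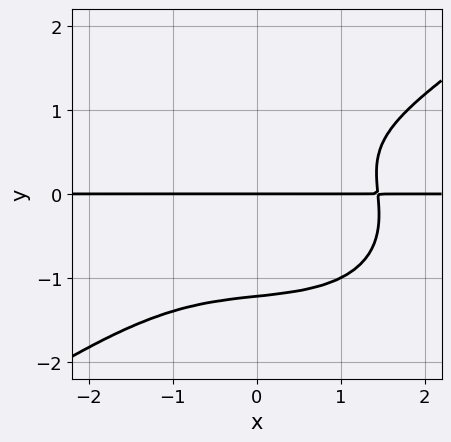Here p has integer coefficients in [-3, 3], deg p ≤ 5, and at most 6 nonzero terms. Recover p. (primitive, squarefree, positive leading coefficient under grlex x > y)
1. Degree: no degree-3 curve has this shape, so deg p = 4.
2. Against the integer gridlines: the visible x-axis segment lies entirely on the curve; it meets the y-axis at y = 0 (among the integer gridlines).
3. The integer polynomial consistent with all of this is the stated p.

x^3*y - 3*y^4 - x*y^2 + 2*y^2 - 3*y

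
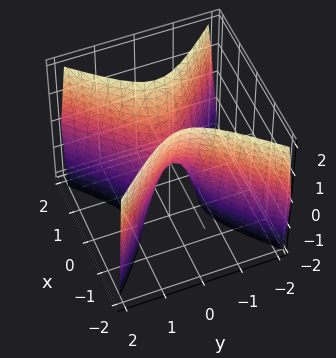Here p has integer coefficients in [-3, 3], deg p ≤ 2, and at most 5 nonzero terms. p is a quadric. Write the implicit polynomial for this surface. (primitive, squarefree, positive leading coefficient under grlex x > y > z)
First, the degree is 2 — a saddle surface; a quadric.
Next, symmetries: the x ↦ −x reflection is a symmetry, so x appears only in even powers; the y ↦ −y reflection is a symmetry, so y appears only in even powers.
Next, observable constraints: one z-axis crossing is at z = 0; it meets the x-axis at x = 0 (among the integer gridlines).
Finally, matching integer coefficients to the picture gives p.

3*x^2 - 3*y^2 - z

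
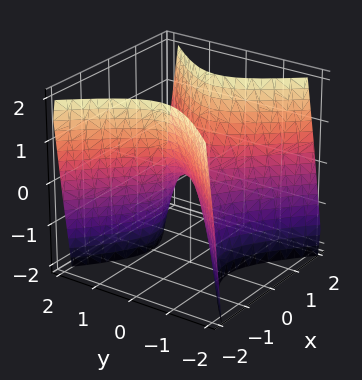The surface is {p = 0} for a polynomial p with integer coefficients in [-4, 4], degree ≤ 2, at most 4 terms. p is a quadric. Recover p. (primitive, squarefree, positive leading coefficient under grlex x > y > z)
2*x^2 - 2*y^2 - z

Degree: a hyperbolic paraboloid; a quadric, so deg p = 2.
Symmetries: mirror symmetry x ↦ −x ⇒ only even powers of x; mirror symmetry y ↦ −y ⇒ only even powers of y.
Observable constraints: one y-axis crossing is at y = 0; it meets the x-axis at x = 0 (among the integer gridlines); it meets the z-axis at z = 0 (among the integer gridlines).
Fitting integer coefficients to these (and the overall shape) gives p.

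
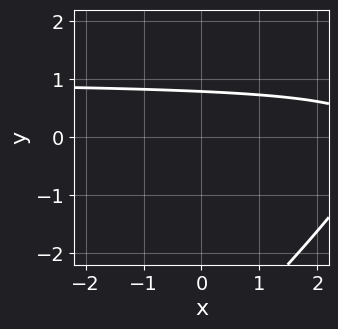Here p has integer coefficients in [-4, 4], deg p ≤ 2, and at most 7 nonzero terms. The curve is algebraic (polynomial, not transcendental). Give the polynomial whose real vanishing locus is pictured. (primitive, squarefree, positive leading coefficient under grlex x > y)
x*y - y^2 - x - 3*y + 3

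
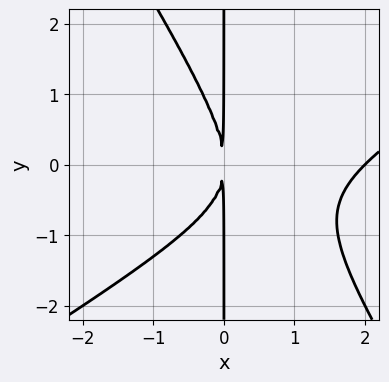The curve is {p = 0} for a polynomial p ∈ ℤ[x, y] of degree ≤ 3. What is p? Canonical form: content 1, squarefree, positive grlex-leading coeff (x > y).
x^3 - x^2*y - x*y^2 - 2*x^2

1. The degree is 3 — a generic line meets the curve in up to 3 points.
2. From the axis intercepts and sections: every point of the y-axis in the box is on the curve; it crosses the x-axis at the gridline x = 2.
3. Fitting integer coefficients to these (and the overall shape) gives p.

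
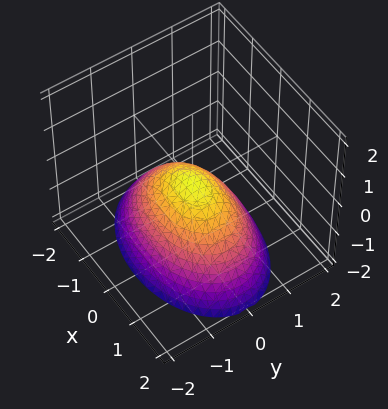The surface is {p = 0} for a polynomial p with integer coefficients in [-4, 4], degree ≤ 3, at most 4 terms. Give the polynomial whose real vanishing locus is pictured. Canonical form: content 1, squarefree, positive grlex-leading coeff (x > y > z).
First, degree: a single bowl opening along one axis; a quadric, so deg p = 2.
Then, symmetries: it's symmetric under x → −x, forcing even powers of x; the y ↦ −y reflection is a symmetry, so y appears only in even powers.
Then, observable constraints: it meets the x-axis at x = 0 (among the integer gridlines); it meets the y-axis at y = 0 (among the integer gridlines); it crosses the z-axis at the gridline z = 0.
Finally, these observations pin down the coefficients.

x^2 + 2*y^2 + 2*z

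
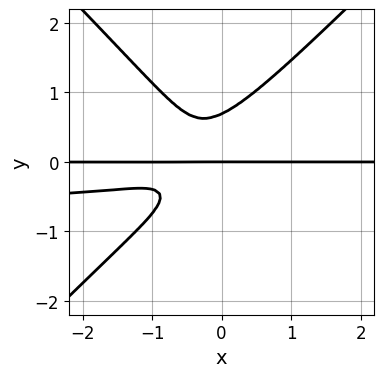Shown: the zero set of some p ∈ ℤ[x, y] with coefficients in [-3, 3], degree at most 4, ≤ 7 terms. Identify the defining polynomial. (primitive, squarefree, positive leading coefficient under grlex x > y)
3*x^2*y^2 - 3*y^4 + 2*x^2*y + 2*x*y + y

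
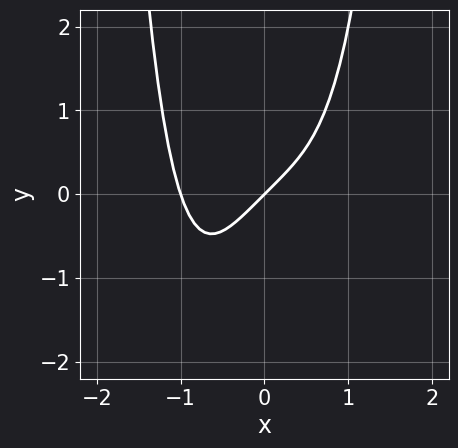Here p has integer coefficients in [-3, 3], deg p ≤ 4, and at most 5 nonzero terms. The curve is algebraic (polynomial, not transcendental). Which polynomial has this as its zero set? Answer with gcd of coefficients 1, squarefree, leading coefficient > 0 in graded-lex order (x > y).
x^4 + x - y

First, degree: a generic line meets the curve in up to 4 points, so deg p = 4.
Then, checking where it meets the axes: the x-axis gridline crossings are at x ∈ {-1, 0}; it crosses the y-axis at the gridline y = 0.
Finally, the integer polynomial consistent with all of this is the stated p.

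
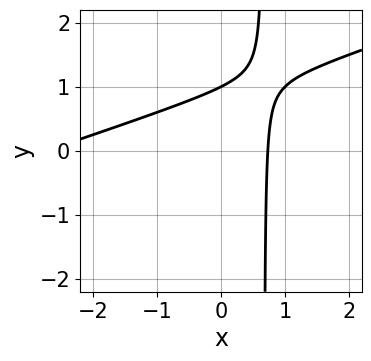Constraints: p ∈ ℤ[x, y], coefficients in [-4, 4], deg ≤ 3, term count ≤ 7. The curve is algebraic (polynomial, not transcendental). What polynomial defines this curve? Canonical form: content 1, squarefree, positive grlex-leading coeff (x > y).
(a) The degree is 2 — no degree-1 curve has this shape.
(b) Reading off the gridlines: it crosses the y-axis at the gridline y = 1.
(c) Putting this together gives p.

x^2 - 3*x*y + 2*x + 2*y - 2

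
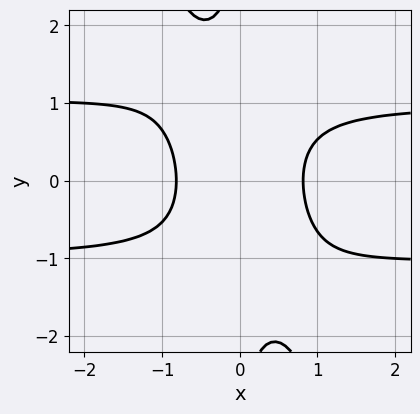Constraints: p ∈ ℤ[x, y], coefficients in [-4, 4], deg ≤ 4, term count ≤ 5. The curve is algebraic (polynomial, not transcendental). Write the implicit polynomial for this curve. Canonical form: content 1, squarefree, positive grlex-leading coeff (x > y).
The degree is 4 — no degree-3 curve has this shape.
From the visible intercepts: no y-intercept at any integer in the box.
Matching integer coefficients to the picture gives p.

3*x^2*y^2 + x*y^3 - 3*x^2 + 2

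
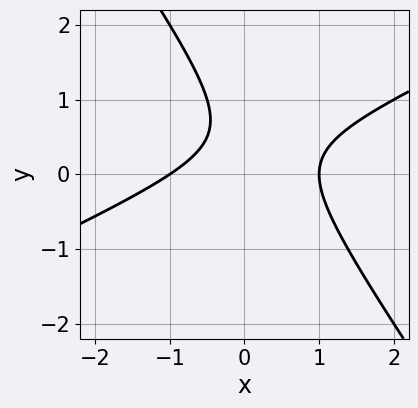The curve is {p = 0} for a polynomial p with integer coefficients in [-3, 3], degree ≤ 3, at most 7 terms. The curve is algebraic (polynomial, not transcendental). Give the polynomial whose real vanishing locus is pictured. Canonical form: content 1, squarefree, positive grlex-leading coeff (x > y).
2*x^2 - 3*x*y - 3*y^2 + 3*y - 2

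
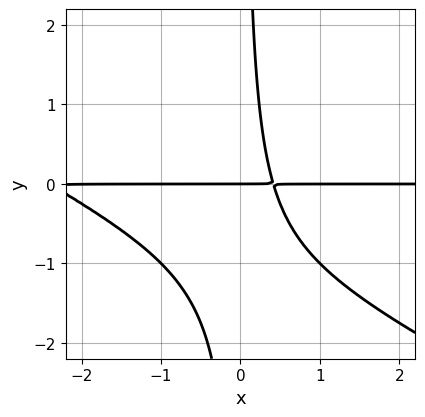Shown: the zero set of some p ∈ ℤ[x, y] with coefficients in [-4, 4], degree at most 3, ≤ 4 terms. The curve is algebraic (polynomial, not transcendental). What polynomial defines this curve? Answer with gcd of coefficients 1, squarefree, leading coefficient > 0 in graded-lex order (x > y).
1. deg p = 3. No degree-2 curve has this shape.
2. Reading off the gridlines: the visible x-axis segment lies entirely on the curve; it crosses the y-axis at the gridline y = 0.
3. These observations pin down the coefficients.

x^2*y + 2*x*y^2 + 2*x*y - y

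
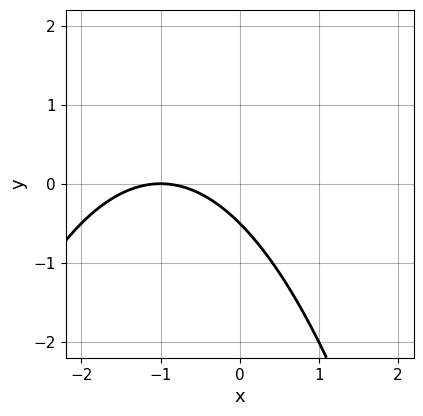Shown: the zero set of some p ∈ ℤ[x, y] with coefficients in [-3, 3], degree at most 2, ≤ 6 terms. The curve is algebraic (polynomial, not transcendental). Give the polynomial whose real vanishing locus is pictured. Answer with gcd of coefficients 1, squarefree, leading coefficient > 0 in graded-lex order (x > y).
Degree: the shape is more complex than any degree-1 curve, so deg p = 2.
From the visible intercepts: one x-axis crossing is at x = -1.
Matching integer coefficients to the picture gives p.

x^2 + 2*x + 2*y + 1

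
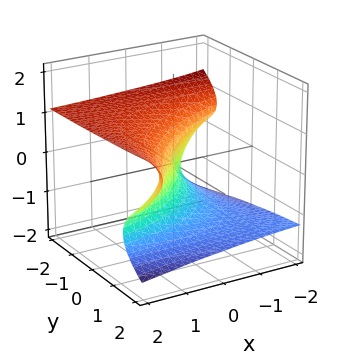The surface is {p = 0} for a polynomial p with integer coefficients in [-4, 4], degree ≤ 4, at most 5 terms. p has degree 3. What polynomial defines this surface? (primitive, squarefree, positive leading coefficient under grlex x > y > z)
x*y*z - 2*z^3 - z^2 + 2*x - 2*y

First, deg p = 3. The shape is more complex than any degree-2 surface.
Next, observable constraints: it meets the y-axis at y = 0 (among the integer gridlines); it meets the x-axis at x = 0 (among the integer gridlines).
Finally, the integer polynomial consistent with all of this is the stated p.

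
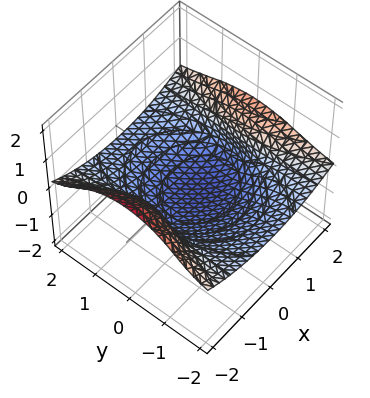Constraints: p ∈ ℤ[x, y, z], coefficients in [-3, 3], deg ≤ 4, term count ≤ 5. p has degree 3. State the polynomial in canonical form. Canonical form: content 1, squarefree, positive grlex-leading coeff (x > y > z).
x*z^2 + 2*y^2*z + 3*z^3 - x^2 + 2

1. The degree is 3 — the shape is more complex than any degree-2 surface.
2. From the axis intercepts and sections: it misses every integer gridline on the y-axis.
3. Together with the visible shape, these determine p as stated.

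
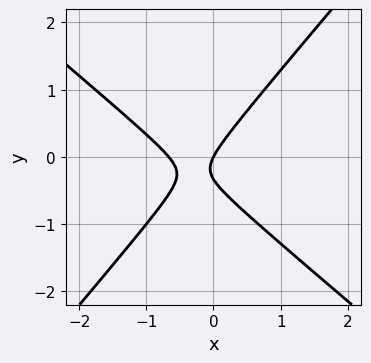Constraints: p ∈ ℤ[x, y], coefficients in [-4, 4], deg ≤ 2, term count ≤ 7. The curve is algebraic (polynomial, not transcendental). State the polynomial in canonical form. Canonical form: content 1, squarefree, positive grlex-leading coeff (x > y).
3*x^2 + x*y - 3*y^2 + 2*x - y

First, deg p = 2. The shape is more complex than any degree-1 curve.
Next, reading off the gridlines: one x-axis crossing is at x = 0; one y-axis crossing is at y = 0.
Finally, matching integer coefficients to the picture gives p.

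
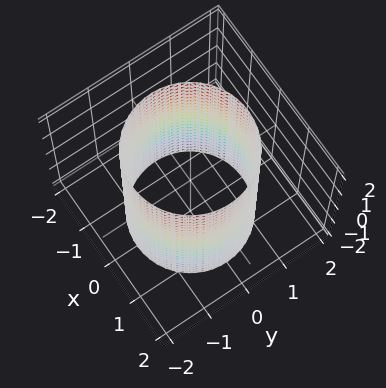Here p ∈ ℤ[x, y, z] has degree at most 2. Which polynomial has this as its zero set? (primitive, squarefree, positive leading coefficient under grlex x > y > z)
x^2 + y^2 - 2

Degree: a cylinder; a quadric, so deg p = 2.
Symmetries: the z ↦ −z reflection is a symmetry, so z appears only in even powers; the surface is invariant under rotation about z: p = q(x² + y², z).
Observable constraints: a circular section at z = 2 has radius between 1 and 2; the surface avoids every integer z-axis point in the box.
Fitting integer coefficients to these (and the overall shape) gives p.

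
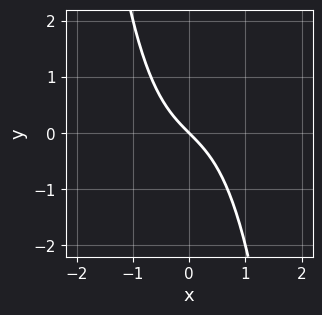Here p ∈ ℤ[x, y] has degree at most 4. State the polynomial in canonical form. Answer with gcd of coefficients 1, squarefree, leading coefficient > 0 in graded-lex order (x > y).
(a) Degree: a generic line meets the curve in up to 3 points, so deg p = 3.
(b) Reading off the gridlines: one y-axis crossing is at y = 0; it meets the x-axis at x = 0 (among the integer gridlines).
(c) The integer polynomial consistent with all of this is the stated p.

x^3 + x + y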